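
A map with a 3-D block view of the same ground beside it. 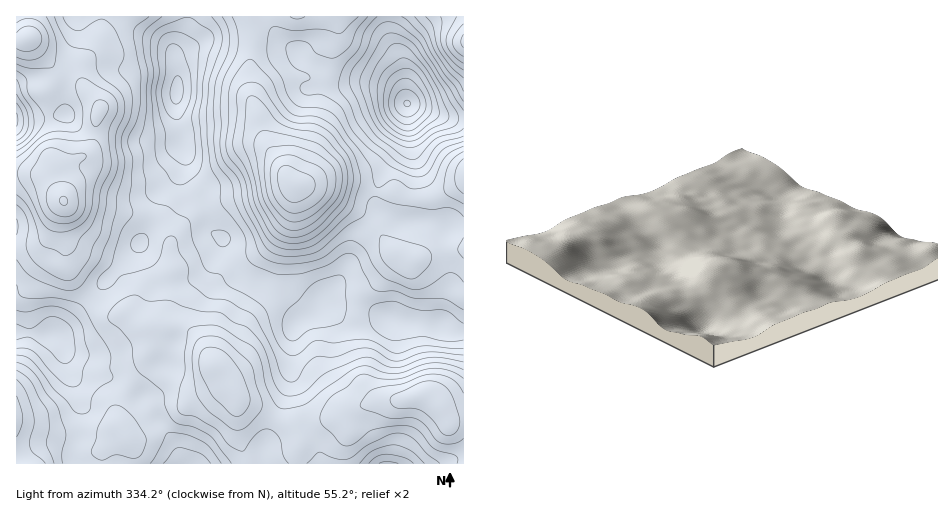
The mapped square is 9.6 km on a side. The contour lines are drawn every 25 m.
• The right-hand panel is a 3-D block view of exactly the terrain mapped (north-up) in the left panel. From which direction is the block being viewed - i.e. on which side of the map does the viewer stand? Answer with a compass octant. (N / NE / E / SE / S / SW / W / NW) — NE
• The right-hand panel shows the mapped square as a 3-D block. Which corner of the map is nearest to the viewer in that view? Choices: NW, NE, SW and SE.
NE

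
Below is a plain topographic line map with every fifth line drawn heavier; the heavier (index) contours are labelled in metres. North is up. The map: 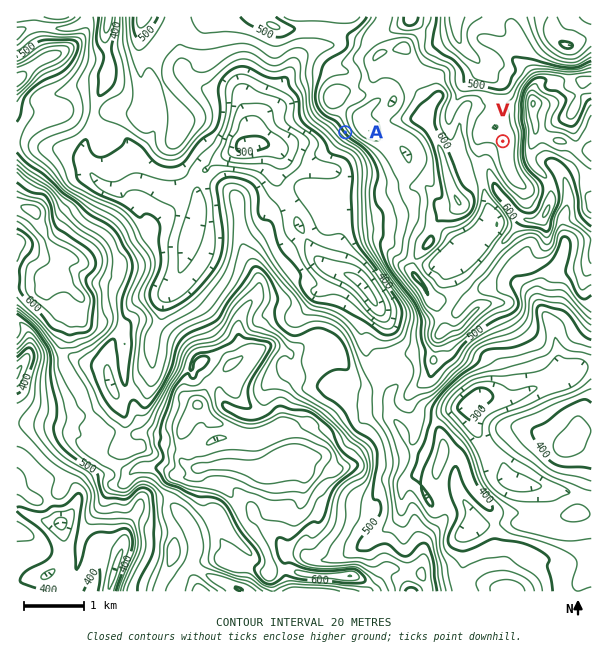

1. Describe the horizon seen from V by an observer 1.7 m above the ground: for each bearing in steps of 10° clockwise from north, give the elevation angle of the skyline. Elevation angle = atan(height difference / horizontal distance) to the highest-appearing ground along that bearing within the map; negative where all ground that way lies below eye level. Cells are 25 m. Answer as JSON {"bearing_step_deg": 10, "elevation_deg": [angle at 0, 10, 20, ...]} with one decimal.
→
{"bearing_step_deg": 10, "elevation_deg": [0.7, 1.5, 3.1, 8.4, 11.3, 12.4, 13.1, 13.8, 14.4, 14.5, 14.1, 13.2, 11.8, 9.5, 5.7, 4.7, 3.8, 4.2, 5.1, 5.7, 5.5, 5.7, 5.5, 5.3, 5.3, 5.3, 5.2, 5.1, 4.3, 3.9, 3.5, 3.1, 2.2, 1.0, 0.8, 0.6]}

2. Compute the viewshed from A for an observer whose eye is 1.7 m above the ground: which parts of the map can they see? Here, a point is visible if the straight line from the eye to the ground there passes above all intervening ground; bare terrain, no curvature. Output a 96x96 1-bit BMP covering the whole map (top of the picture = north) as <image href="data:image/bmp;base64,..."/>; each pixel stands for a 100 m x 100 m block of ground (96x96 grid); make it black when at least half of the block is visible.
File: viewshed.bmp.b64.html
<image width="96" height="96" href="data:image/bmp;base64,Qk2+BAAAAAAAAD4AAAAoAAAAYAAAAGAAAAABAAEAAAAAAIAEAAATCwAAEwsAAAIAAAAAAAAA////AAAAAAAAAAAAAAAADgCAAAAAAAAAAAAADAAAAAAAAAAAAAAADAAAAAAAAAAAAAAADHAAAAAAAAAAAAAAD/kAAAAAAAAAAAAAB/wAAAAAAAAAAAAAB/wAAAAAAAAAAAAAB/wAAAAAAAAAAAAAA/wAAAAAAAAAAAAAA/wAAAAAAAAAAAAAAPwAAAAAAAAAAAAAAPgAAAAAAAAAAAAAAHAAAAAAAAAAAAAAAHAAAAAAAAAAAAAAAGAAAAAAAAAAAAAAAEAAAAAAAAAAAAAAAAAAAAAAAAAAAAAAAAAAAAAAAAAAAAAAAAAAAAAAAAAAAAAAAAAAAAAAAAAAAAAAAAAAAAAAAAAAH4AH4AAAAAAAAAAAH+An5wAAAAAAAAAAD////wAAAAAAAQAAAB///gAAAAAAAQAAAAf//gAAAAAAB4AAAAH//AAAAAAAB4AAA+Gf/AAAAAAAD8AAAf//OAAAAAAAD4AAAH/8EAAAAAAAD4AAAP/4AAAAAAAAHgADAH/gAAAAAAAAHBAPAD/AAIAAAAAAODAfAD8AEMAAAAAAODAfABwAeGAAAAAAcDgAAAMAcAAAAAAAYDgAAAGA+AAAAAAA4DgAAAHA/gAAAAAAADgAGAAB/wAAAAAAADgGPAIh/4AAAAAAADwP/88//wAAAAAAADwP7/+//gAAAAAAADwfh////AAAAAAAD/5/h///+AAAAAAAH///j///8AAAAAAAH///jnv/8AAAAAAAH/8ADjH/4AAAAAAAH/4ADhP/wAAAAAAAH/wAH///wAAAAAAAP/wAD///gAAAAAAAf/wAB///AAAAAAAAf/4AAP/+AAAAAAAA//4AAP/8ABAAAAAAz/8AAf/gAGAAAAAAH/8AAf/AAeAAAAAA//8AA/+AA8AAAAAB//4AB/+AB+AAAAAD//4AB/+AD/AAAAAH//4AB/+H//gAAAAH//4AB/+f//gAAAAP//8AB/////gAAAAP//+AB/5///wAAAAf//+AB/5/+fwAAAAf///AB/x/8d4AAAA////AB/z/8I4AAAD////gD/3/+YgAAAD////wD////4AAAAD////4H////8AAAAD/+fz+P////4AAAAD/8/D/P////gAAAAD/wAD//////AAAAAD+AAA/////8AAAAAD4AAA////+AAAAAADwAAA////8AAAAAADgAAA////8AAAAAADwAAAf///+AAAAAAD4AAAf////AAAAAAD+AAAf///+AAAAAAD/gAAf//98AAAAAAD/wAAf//AcAAAAAAD/wAA//+AMAAAAAAD/wAA//8AAAAAAAAD/wAB//4AAAAAAAAD/wAB//4AAAAAAAAD/wAT//wAAAAAAAAB/wAT//gAAAAAAAAB/4A3//AAAAAAAAAA/4A3n/AAAAAAAAAAP8A///AAAAAAAAAAD8A//+AAAAAAAAAAB8A//+AAAAAAAAAAAcA//8AAAAAAAAAAAIA/n8AAAAAAAAAAAAA/D4AAAAAAAAAAAAAfDwAAAAAAAAAA/AAfDgAAAAAAAAAA="/>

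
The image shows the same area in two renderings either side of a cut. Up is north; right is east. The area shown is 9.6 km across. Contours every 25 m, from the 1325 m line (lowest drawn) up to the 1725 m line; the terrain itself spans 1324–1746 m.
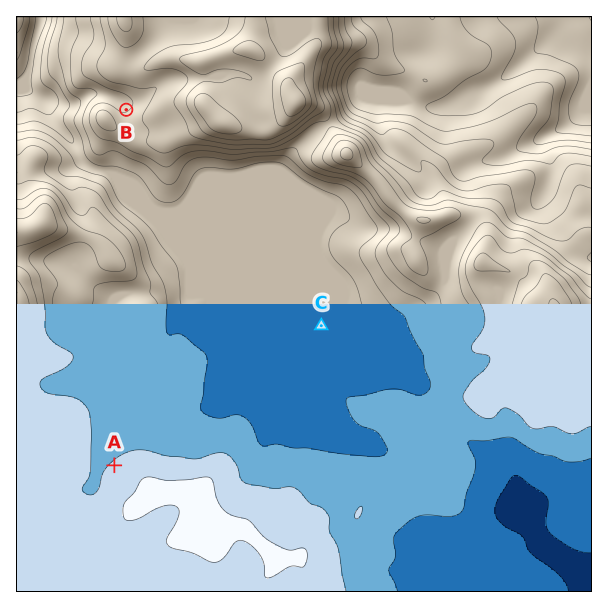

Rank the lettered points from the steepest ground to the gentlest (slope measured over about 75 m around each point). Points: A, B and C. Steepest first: A B C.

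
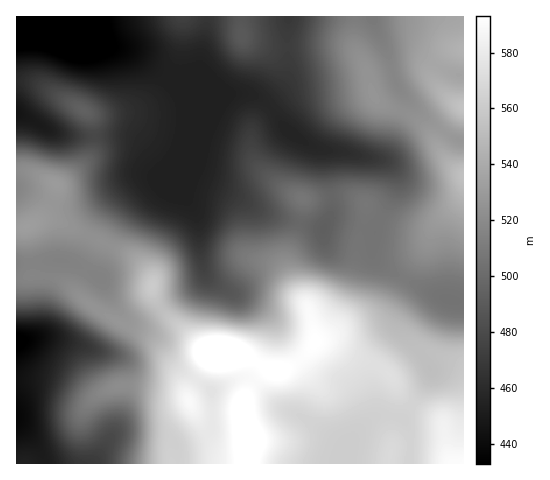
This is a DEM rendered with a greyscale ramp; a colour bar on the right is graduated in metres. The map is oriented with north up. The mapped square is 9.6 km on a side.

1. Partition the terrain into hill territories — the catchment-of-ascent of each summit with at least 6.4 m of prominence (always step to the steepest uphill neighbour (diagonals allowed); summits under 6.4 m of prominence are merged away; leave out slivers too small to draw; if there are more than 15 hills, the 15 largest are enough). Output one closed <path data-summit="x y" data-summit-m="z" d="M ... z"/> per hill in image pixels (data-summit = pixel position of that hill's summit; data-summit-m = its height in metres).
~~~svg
<path data-summit="217 351" data-summit-m="618" d="M333 150l-9 1 2 3 6 55-9 19-44-10-20-7-28-17-38-15-11-11-7 10 0 4 22 34 7 61-10 11-55 35-9-1-7-7-25-39 1-11 6-16 24-42 25-22 16-4-26-4-12 5-14 10-16 18-21 43-6 9-25-2-34 4 0 77 36-3 66 18 9 0 16-9 10-1 11 7 14 14 33 23 30-12 12 2 27 27 27 13 41 28 9-15 15-15 11-3 20 3 28-43-1-7-14-21 0-10 13-21 15-18-47-23-20-13-4-5-1-6 3-22 20-40 0-14-3-8-10-7z"/><path data-summit="463 108" data-summit-m="555" d="M372 16l-82 0-3 19 1 35-2 8-16 18-9 3 11 10 18 24 14 9 21 8 17 1 29 7 11-1 6-7 14-38 4-11-2-7 30 30 17 12 12 5 1-65-26-10-21-14-28-1-13-22z"/><path data-summit="189 402" data-summit-m="589" d="M52 338l-18 0-18 4 0 79 18 19 8 14 3 10 45 0 8-6 9-16 9-7 50 3 13 7 18-5 14-9 1-40-34-24-20-19-12-2-15 8-13 2z"/><path data-summit="83 110" data-summit-m="494" d="M53 23l-37 4 0 86 43 21 14 2 60 1 16 14 15 17 8 6 4 0 7-7 8-15 14-56-43-22-30-22-40-10-21-8-4-6-7-4z"/><path data-summit="27 227" data-summit-m="532" d="M20 114l-4 1 1 148 15 0 18-3 25 2 6-9 19-39 18-22 21-14 12-1 20 3 6-6-5 0-8-6-15-17-16-14-60-1-14-2z"/><path data-summit="463 176" data-summit-m="554" d="M405 95l-1 10-16 45-6 7-6 2 10 3 6 5 3 8 0 14-20 40-3 22 1 6 4 5 14 10 42 22 14 6 16 2 1-161-13-5-17-12z"/><path data-summit="302 199" data-summit-m="507" d="M242 93l-38 2 1 6-3 15-11 36-8 15 1 5 9 7 38 15 28 17 20 7 44 10 9-19-7-57-21-10-14-9-26-32-7-5z"/><path data-summit="152 286" data-summit-m="560" d="M174 178l-5 4-15 3-25 22-15 23-15 35-1 11 4 4 7 15 14 20 10 8 14-4 18-14 29-17 10-11-7-61-7-13-12-14z"/><path data-summit="463 463" data-summit-m="591" d="M446 298l-8 6-22 33 0 10 15 23 0 5-5 11-23 32-20-3-14 6-18 20-6 17 1 6 118-1 0-161z"/><path data-summit="249 439" data-summit-m="603" d="M249 378l-13 1-24 12-1 40-14 9-21 6 3 18 166-1 2-17-46-30-21-9z"/><path data-summit="242 35" data-summit-m="489" d="M288 16l-81 0-7 41-2 34 9 4 35-2 20 6 8-3 13-13 5-13-1-35z"/><path data-summit="463 49" data-summit-m="545" d="M463 16l-89 0-1 4 16 31 28 1 28 18 18 6z"/>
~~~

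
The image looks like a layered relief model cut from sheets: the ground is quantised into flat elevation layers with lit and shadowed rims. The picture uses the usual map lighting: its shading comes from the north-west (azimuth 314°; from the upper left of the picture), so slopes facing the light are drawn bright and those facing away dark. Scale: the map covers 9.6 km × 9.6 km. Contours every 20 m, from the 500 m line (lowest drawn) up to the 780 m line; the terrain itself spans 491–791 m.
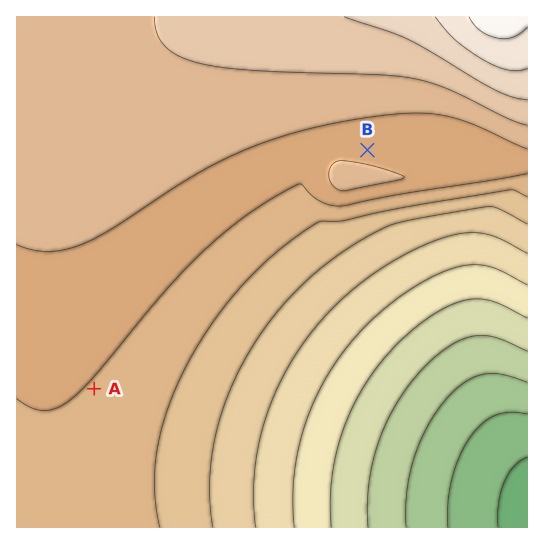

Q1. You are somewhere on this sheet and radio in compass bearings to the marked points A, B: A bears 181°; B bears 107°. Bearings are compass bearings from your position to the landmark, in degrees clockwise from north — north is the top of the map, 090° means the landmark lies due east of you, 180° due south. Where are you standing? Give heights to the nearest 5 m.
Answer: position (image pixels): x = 100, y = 68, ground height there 715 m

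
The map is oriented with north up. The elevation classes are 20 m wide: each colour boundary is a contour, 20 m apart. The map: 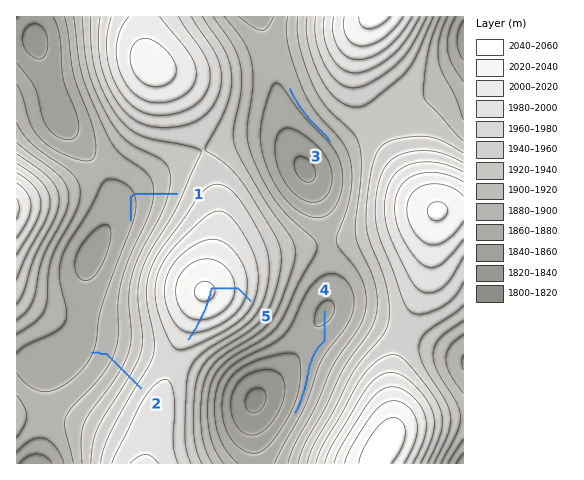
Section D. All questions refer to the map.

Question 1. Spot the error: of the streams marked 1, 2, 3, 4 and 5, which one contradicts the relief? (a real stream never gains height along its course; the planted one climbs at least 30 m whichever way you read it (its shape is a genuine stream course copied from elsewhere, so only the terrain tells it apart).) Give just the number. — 5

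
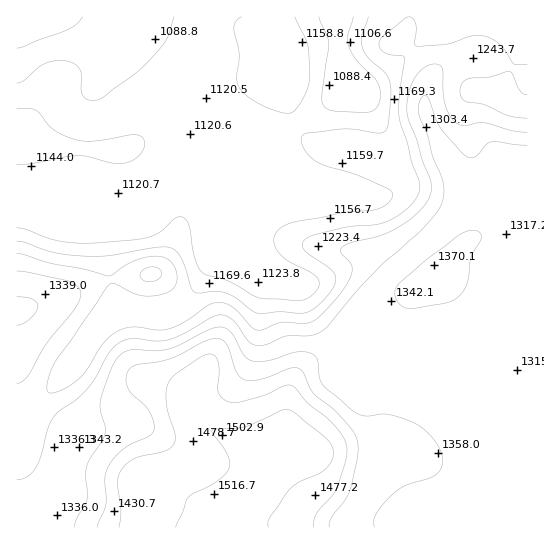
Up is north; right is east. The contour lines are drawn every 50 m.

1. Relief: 1050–1540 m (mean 1260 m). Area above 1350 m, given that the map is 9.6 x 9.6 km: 19.5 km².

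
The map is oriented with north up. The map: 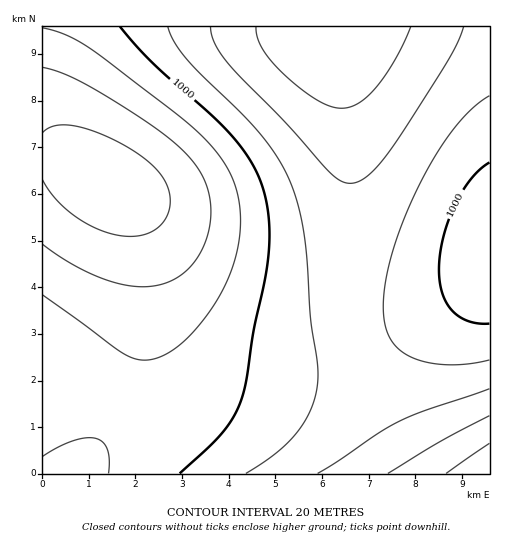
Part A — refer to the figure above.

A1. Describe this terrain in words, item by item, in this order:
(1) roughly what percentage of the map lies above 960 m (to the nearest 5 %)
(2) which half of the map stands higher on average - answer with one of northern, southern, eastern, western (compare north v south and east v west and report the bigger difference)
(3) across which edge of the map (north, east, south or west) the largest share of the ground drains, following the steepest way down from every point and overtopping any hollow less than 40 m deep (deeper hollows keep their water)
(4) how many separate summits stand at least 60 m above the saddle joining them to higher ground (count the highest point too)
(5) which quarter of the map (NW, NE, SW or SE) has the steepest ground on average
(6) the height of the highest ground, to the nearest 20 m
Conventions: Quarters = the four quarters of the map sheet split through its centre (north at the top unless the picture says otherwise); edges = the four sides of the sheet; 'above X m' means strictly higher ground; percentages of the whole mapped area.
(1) Ground above 960 m makes up about 85 % of the sheet.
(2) The western half stands higher on average than the eastern half.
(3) The largest share of the runoff leaves by the northern edge.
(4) There is 1 summit with 60 m or more of prominence.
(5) Slopes are steepest in the north-west quarter.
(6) The highest point reaches roughly 1080 m.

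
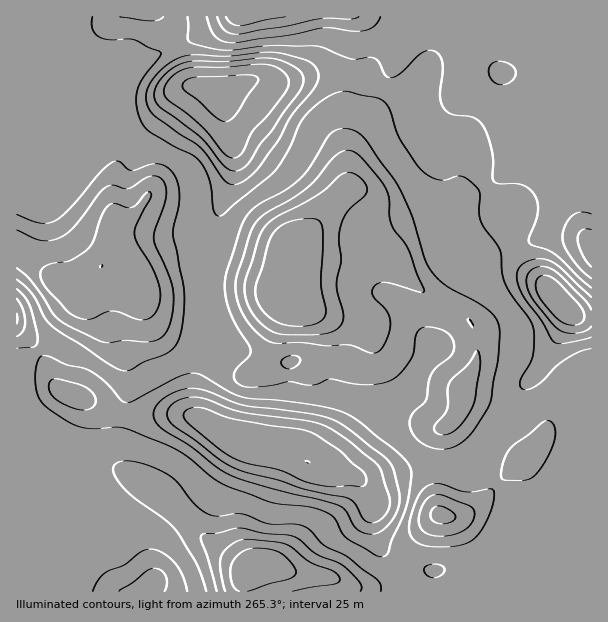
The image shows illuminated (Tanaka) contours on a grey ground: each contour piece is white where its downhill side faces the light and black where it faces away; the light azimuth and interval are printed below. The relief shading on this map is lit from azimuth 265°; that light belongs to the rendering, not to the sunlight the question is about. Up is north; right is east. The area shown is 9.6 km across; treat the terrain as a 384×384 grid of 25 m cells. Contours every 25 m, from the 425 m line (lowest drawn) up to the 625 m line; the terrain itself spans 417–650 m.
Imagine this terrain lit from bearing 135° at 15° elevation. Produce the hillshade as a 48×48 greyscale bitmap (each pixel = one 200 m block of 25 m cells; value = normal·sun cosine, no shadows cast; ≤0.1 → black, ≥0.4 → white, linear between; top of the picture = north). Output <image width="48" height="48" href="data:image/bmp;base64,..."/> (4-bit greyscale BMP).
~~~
<image width="48" height="48" href="data:image/bmp;base64,Qk32BAAAAAAAAHYAAAAoAAAAMAAAADAAAAABAAQAAAAAAIAEAAATCwAAEwsAABAAAAAAAAAAAAAAABEREQAiIiIAMzMzAERERABVVVUAZmZmAHd3dwCIiIgAmZmZAKqqqgC7u7sAzMzMAN3d3QDu7u4A////AIiIiby7qHZlRHvMy7qpiJmId3iIiIiIiIiIiZq7uXZlQ1m7qpiJiHiIh3iIiIiIiIiIiJmruod2QzV4mHZnd3eJqZiIiIiIiIiIiIiZqYd2UyNFZ3ZmdmaKu7qZiIiIiIiIiIiJmYd2VDMzRoiHZURovN25iIiIiIiIiIiIiIh2VEVURXiZhCEli83bmIiIiIiIiIiImYiHZVZmVWZ5lzABR5q7mIiIiIiIiIiIiJiIdmZmVERGiFIAJWaKqZmIiIiIiIiIiIiIdmVVRDM1Z2UyJGVnmZmYiIiIiId3d3iIdlREVVVWdmVVVndmiaqYiIiIiHdmZ3eHdlRVZ3d3iHZ3eJh2aJqpiIiIiHdmZ3d3d2ZniIiIiYiImqqHVnqpiIiIh3d3d2ZneIiJmZmZiIiIm8yoZViqmIiIdmZ3iHd4maq7u7qZmIh2eb3JdlaJmIiHZlZ4mqqZq8zN3cupmId2VpzLl2Z4mKmHdmZ5vN3Lu83dzMuqmYh2VXrLmHZ4iKqpiHeJvO7curzMuqqZmZiHZWm7qXZnd6u6qZiaq8zKmIqqmZmZmqmXZVi7uoZmd5q6qpmaqqqphmeZiImZmqqYdUaruqhlZnmZmZmqu7qZh2aKqYmYmaqphlWLqqlkVVeImZqqvMuph3eLzLu6maqpiGaKqqqEIyV5mqqqq8yoh3eazd3LmZqpmHeKqaqVIiR4mqqZq8yoh2eJq8zLmJqqmYiJmZmWQ0RniJqZmsypdlZ4mau6mImZmId4iZmXZmZoiImZmryodURniaqqmImZiHd3iaqYh4Z4mImImruoZDNWiauqmZmZh3d4m8yoiIZnh4mYmqqYdCJGeau6qZmpmId4rO24d4dWZWiYmaqYdCI1eKu5mYmqmYiIm924dodlVUeYmqmYdTIleJupiIiamYiIiauXZnZVVUaZq6mYdjEjZ5q5iIiamIiIh3d2VWZURUWJvLqZhkIRNnm7mImZmIiJhlZlRGdlQ0V4rMuphkIQE1erqZmZmIiZl2ZmVXh3UzRWe8uplkMyETWKuqqZiIiJqXZ3d4iIZDRUSLuZl0NEMSRomqqYiIiJqpiId4iIdkRlNYmZl0I0UyNGiZmYiIiIiZiIiIiIh2V3VHiJlzIkVUNGeIiIh3d3eIiIh3d3h3Z4dnd4l0IjRlRFeJiIh3dneIiId3d3d3eIh3d4h1MiNWVVeJiIiIdneIiIh4iHd3iJh3d3h2QxJGZmeJmIiZh3iIiJiJmYd3iZmHd4h2VCAlZneImYiJmIiIiImYiZh3iauod4h2ZTEDVnd4mYd4mIeIiIiIiJh3eb3riIiHZlMSRXd4mYZniId3iIiIiJh2eK3/2qqph3ZEVnd4mpZniId3iIiIiImHd5v//+7u26mHd4mImqhniZh3iIiIiImHd4it/+///9y5mJmYiql3iZmIiIiIiIiIdnd4m7zv//3LqZqpiJmIiJiIiIiIiIiYdmd2Z3iu/+7du6u6mIiIiIiIiIiIiIiZhmZmVmWM/+7u3MzLmIiIiIiIiIiA=="/>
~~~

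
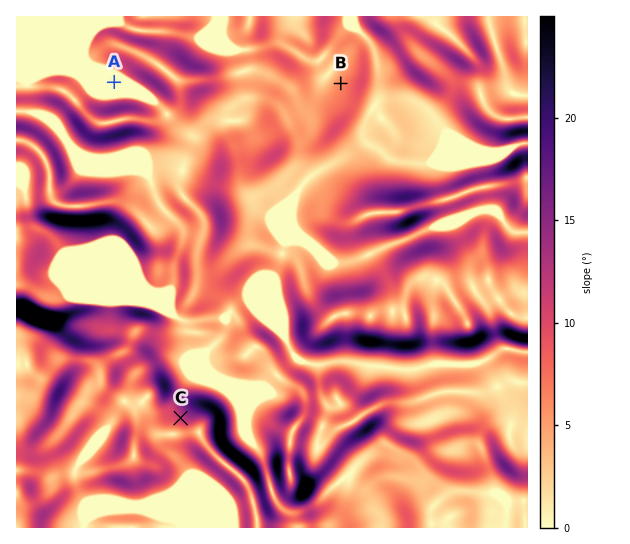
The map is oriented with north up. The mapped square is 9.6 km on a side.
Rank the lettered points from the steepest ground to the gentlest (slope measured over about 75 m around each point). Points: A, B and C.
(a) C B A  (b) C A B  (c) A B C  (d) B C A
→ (a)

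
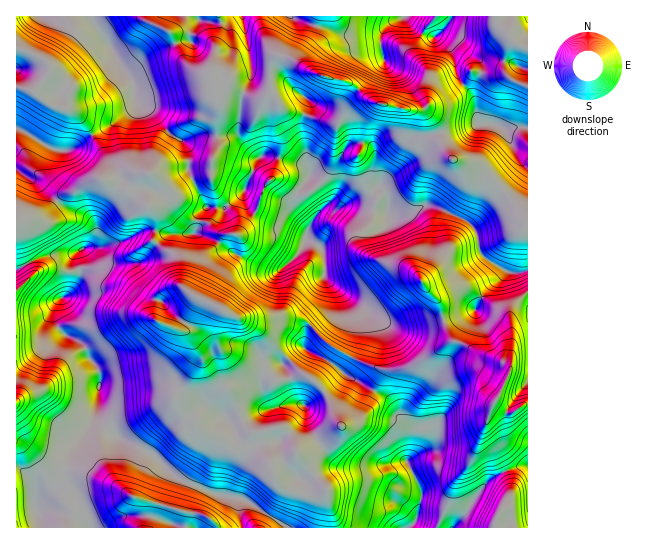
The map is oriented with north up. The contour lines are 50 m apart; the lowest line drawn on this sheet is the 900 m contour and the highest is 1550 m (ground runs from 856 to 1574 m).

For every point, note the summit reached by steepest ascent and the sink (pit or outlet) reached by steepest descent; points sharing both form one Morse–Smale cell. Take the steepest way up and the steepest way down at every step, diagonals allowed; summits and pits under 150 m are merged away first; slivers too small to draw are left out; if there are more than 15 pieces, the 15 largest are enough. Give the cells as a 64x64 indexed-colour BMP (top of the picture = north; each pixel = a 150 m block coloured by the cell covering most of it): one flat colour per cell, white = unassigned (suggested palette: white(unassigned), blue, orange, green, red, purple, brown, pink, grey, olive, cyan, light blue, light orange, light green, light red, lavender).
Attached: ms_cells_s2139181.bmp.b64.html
<image width="64" height="64" href="data:image/bmp;base64,Qk12CAAAAAAAAHYAAAAoAAAAQAAAAEAAAAABAAQAAAAAAAAIAAATCwAAEwsAABAAAAAAAAAA////ALR3HwAOf/8ALKAsACgn1gC9Z5QAS1aMAMJ34wB/f38AIr28AM++FwDox64AeLv/AIrfmACWmP8A1bDFAO7u7u7qqqqqoAAAAAqqqqqiIiIiiIiIiIh3d33d3d3d7u7u7uqqqqqgAAAAqqqqqiIiIiKIiIiIiHd3d93d3d3u7u7uqqqqqqAAqqqqqqoiIiIiKIiIiIiId3d3fd3d3e6e7u6qqqqqqqqqqqqqIiIiIiIoiIiIiIiHd3d93d3d7pme6qqqqqqqqqqqIiIiIiIhESiIiIiIiId3d3fd3d3umZmqqqqqqqqqqiIiIiIiIRERiIiIiIiId3d3d33d3emZmaqqqqqqqqoiIiIiIiIRERiIiIiIiIh3d3d3d93dmZmZqqqqqqqqoiIiIiIiIhERGIiIiIiIh3d3d3d3d92ZmZmqqqqqqqoiIiIiIiIiERGIiIiIiIiHd3d3d3d3d5mZmZqqqqqqIiIiIiIiIiERGIiIiIiIiId3d3d3d3d3mZmZmqqqqiIiIiIiIiEiIRERGIiIiIiIiHd3d3d3d3eZmZmZqqqiIiIiIiIhERIhERERGIiIiIiId3d3d3d3d5mZmZmaoiIiIiIiIRERERERERERiIiIiId3d3d3d3d3mZmZmZoiIiIiIiIRERERERERERGIiIiId3d3d3d3d3eZmZmZmSIiIiIiIREREREREREREYiIiIh3d3d3d3dzd5mZmZmZIiIiIiIREREREREREREYiIiIh3d3d3d3dzMzmZmZmZkiIiIiIhERERERERERERiIiIh3d3d3d3d3MzOZmZmZmSIiIiIiIRERERERERERiIiId3d3d3d3d3dzM5mZmZmZIiIiIiIhERERERERERiIiHd3d3d3d3d3d3MzmZmZmZkiIiIiIiIRERERERERiIiHd3d3d3d3d3d3dzOZmZmZmSIiIiIiIiERERERERiIiHd3MzMzd3d3d3dzM5mZmZmSIiIiIiIiIRERERERiIh3dzMzMzMzd3d3czMzmZmZmZIiIiIiIiIhERERERiId3czMzMzMzM3d3MzMzOZmZmSIiIiIiIiIhERERERiIh3MzMzMzMzMzMzMzMzM5mZmSIiIiIiIiIhERERERiIiHMzMzMzMzMzMzMzMzMzmZmSIiIiIiIiEREREREYiIiIgzMzMzMzMzMzMzMzMzOZmZIiIiIiIiERERERERERERERMzMzMzMzMzMzMzMzM5mZkiIiIiIiIRERERERERERERETMzMzMzMzMzMzMzMzmZmSIiIiIiIiERERERERERERERMzMzMzMzMzMzMzMzOZmZmSIiIiIiIREREREREREREREzMzMzMzMzMzMzMzM5mZmZIiIiIiIiIRERERERERERETMzMzMzMzMzMzMzMzmZmZmSIiIiIiIhERERERERERERMzMzMzMzMzMzMzMzOZmZmZIiIiIiIiEREREREREREREzMzMzMzMzMzMzM0RCKZmZIiIiIiIiIRERERERERERETMzMzMzMzMzMzNEREIiIiIiIiIiIiIRERERERERERETMzMzMzMzMzMzNEREQiIiIiIiIiIiIRERERERERERETMzMzMzMzMzMzM0RERCIiIiIiIiIiIRERERERERERETMzMzMzMzMzMzMzREREIiIiIiIiIiIhEREREREREREREzMzMzMzMzMzMzRERERSIiIiIiIiIiERERERERERERETMzMzMzMzMzMzRERERFVVIiIiIiIiIREREREREREREREzMzMzREMzM0RERERGVVVSIiIiIiIRERERREEREREREREREREURERERERERGZVVVUiIiIiIRERERRERBERERERRBEREUREREREREREZlVVVVUiIiERERABFEREQRERERFEERERREREREREREZmVVVVVVUlERERAABERERBERERFEQRERRERERERERGZmZVVVVVVVVVEVAAAABEREQREREURBERFERERERERGZmZlVVVVVVVVVVVVUAAERERBEREUREEREURERERERmZmZmVVVVVVVVVVVVVVXMxERERERERERBERREREREZmZmZmZVVVVVVVVVVVVVXMzEREREREREREERFERERERmZmZmZlVVVVVVVVVVVVVczMRERERERERERERERERERmZmZmZmVVVVVVVVVVVVXMzMxERERERERERERERERERGZmZmZmZVVVVVVVVVVVXMzMzEREREREREREREREREREZmZmu7u1VVVVVVVVVVVczMzMREREREREREREREREREZmZmu7u7VVVVVVVVVVXMzMzMxEREREREREREREREZmZmZma7u7tVVf9VVVVVXMzMzMzEREREREREREREZmZmZmZma7u7u1X///VVVVVczMzMzMREZmZEREREREZmZmZmZmZru7u7////VVVVVVzMzMzMxGZmZkREREREZmZmZmZmZru7u7D//1VVVVVVzMzMzMxmZmZmRERERmZmZmZmZmZru7uwAP//VVVVVVVczMzMZmZmZmZERGZmZmZmZmZmZmu7u7AA//9VVVVVVVXMzMZmZmZmZkRGZmZmZmZmZmZma7u7sAD/VVVVVVVVVVzMZmZmZmZmZmZmZmZmZmZmZma7u7uwAFVVVVVVVVVVVVVmZmZmZmZmZmZmZmZmZmZmZru7u7sAVVVVVVVVVVVVUABmZmZmZmZmZmZmZmZmZma7u7u7uwBVVVVVVVVVVVUAAGZmZmZmZmZmYAAAAGZmu7u7u7uwAFVVVVVVVVVVAAAAAABmZmZmYAAAAAAAAGu7u7u7uwAA"/>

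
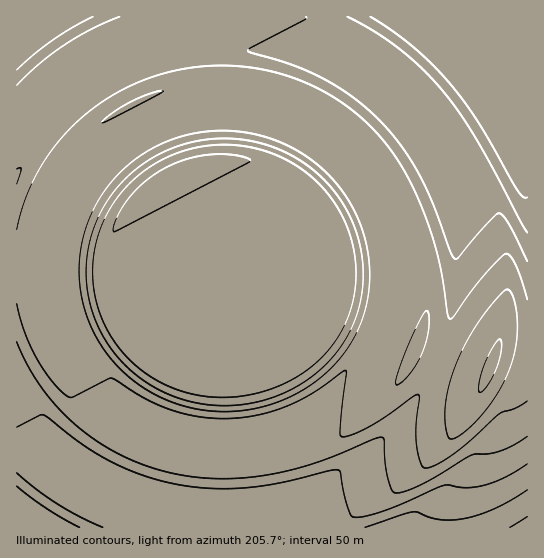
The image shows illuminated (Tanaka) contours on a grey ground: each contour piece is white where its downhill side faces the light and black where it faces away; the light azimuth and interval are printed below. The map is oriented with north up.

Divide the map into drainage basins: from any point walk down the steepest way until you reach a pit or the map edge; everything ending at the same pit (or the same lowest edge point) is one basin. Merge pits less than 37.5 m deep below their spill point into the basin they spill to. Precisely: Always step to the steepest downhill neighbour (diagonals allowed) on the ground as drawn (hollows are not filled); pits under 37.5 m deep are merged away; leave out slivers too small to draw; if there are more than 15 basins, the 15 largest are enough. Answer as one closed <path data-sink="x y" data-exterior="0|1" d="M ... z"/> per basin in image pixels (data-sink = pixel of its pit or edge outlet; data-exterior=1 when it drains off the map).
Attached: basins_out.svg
<path data-sink="169 173" data-exterior="0" d="M527 16l-511 1 1 511 237 0 2-2 5-16 7-11-4-36 9-22 17-22 32-23 23-23 16-23 10-19 9-30 3-19 0-24-4-20 1-7 23-24 38-18-6-20 19-20 37-22 5-5-1-7 11-8 13-8 9-2z"/><path data-sink="491 366" data-exterior="0" d="M527 97l-10 3-20 13-2 2 1 7-5 5-32 18-24 24 12 30 6 28 3 20 0 38-4 28-9 33-8 20-16 29-27 35-23 22-38 25-49 26-14 15-5 10 265-1z"/><path data-sink="415 350" data-exterior="0" d="M442 188l-39 19-23 24-1 7 4 20 0 24-3 19-9 30-10 19-16 23-23 23-32 23-17 22-9 22 4 36-7 11-6 18 7 0 10-15 10-10 49-26 38-25 32-33 27-40 19-45 9-49-1-50-6-26z"/>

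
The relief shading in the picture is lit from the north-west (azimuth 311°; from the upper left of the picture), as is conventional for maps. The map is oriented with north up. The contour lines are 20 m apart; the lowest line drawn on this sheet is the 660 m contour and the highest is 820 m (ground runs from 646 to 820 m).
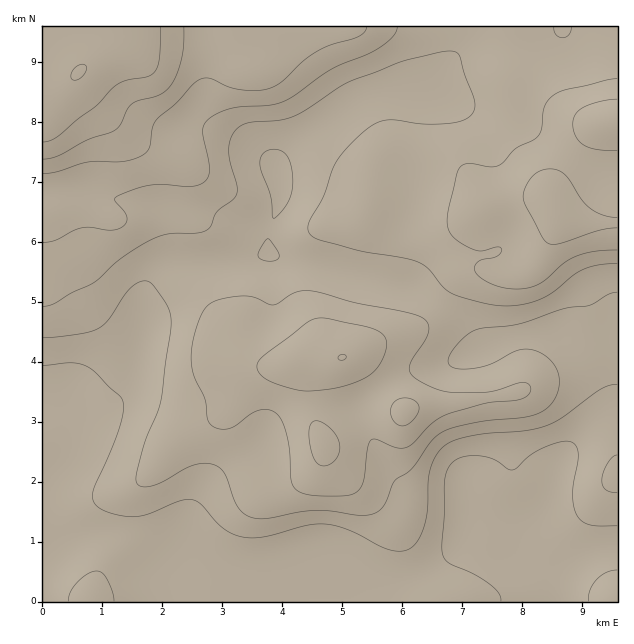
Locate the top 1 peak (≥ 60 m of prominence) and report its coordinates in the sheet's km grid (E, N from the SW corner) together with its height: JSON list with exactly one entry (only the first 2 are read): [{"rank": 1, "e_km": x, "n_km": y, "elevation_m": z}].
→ [{"rank": 1, "e_km": 0.61, "n_km": 8.84, "elevation_m": 820}]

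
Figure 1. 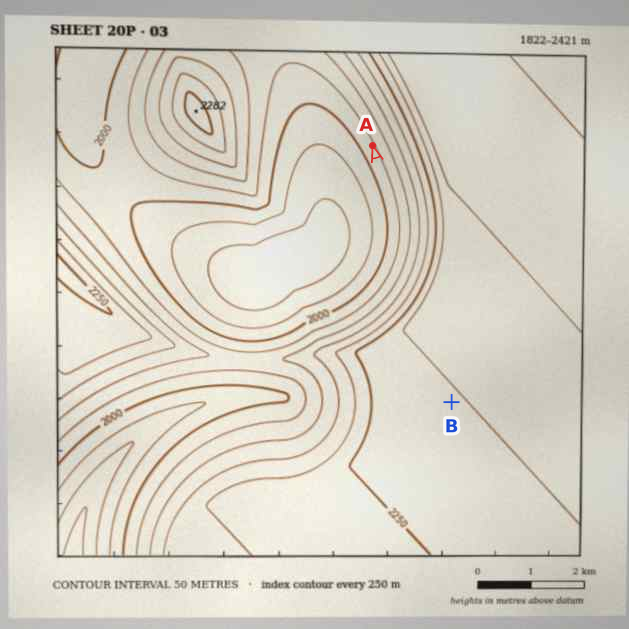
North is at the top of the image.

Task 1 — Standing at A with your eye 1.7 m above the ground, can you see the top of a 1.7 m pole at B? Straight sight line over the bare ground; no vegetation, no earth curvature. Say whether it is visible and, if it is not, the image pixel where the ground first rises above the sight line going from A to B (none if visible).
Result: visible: false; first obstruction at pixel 413 278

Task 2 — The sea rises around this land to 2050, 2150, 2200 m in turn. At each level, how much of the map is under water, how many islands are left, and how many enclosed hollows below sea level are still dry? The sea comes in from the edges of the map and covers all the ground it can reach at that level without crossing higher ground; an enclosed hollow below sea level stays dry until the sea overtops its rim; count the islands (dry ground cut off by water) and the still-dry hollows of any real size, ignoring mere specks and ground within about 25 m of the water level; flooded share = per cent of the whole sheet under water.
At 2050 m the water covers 32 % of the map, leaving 0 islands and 0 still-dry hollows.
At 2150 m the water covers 47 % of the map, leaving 1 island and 0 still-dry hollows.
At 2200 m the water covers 54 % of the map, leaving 1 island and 0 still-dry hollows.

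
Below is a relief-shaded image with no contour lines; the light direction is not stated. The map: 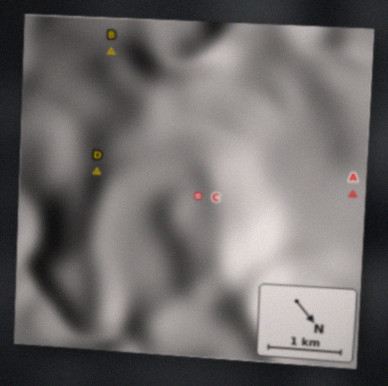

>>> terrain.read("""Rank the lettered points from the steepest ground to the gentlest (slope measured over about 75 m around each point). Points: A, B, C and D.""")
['D', 'B', 'C', 'A']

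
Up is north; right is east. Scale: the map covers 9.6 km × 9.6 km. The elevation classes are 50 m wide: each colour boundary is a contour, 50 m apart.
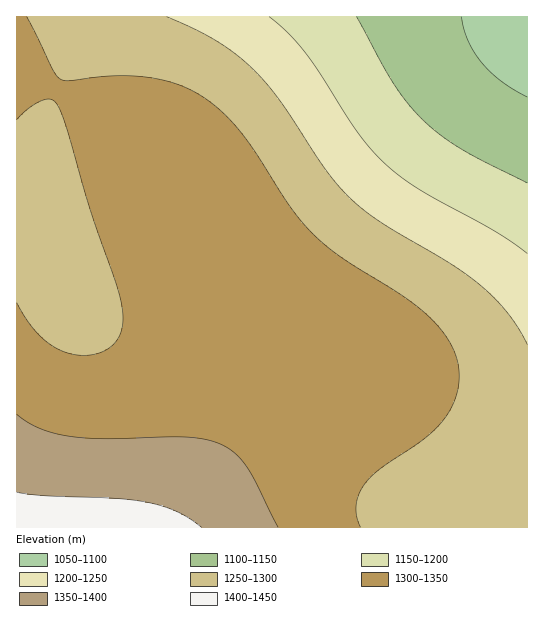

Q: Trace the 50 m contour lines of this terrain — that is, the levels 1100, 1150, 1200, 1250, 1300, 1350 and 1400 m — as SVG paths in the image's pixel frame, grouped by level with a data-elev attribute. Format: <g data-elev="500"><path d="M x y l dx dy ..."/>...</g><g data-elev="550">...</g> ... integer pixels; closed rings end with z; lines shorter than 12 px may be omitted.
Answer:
<g data-elev="1100"><path d="M527 97l-26-16-20-19-13-21-7-24"/></g><g data-elev="1150"><path d="M527 183l-66-34-22-15-17-15-15-16-14-20-36-66"/></g><g data-elev="1200"><path d="M527 254l-33-23-76-42-32-24-15-15-13-17-54-82-16-18-19-16"/></g><g data-elev="1250"><path d="M527 345l-8-16-12-16-13-15-14-13-30-22-72-43-31-25-23-28-48-72-28-30-16-14-18-12-47-22"/></g><g data-elev="1300"><path d="M361 527l-4-10-1-12 3-11 6-11 15-14 51-36 13-14 9-14 5-18 1-17-4-16-8-16-13-16-19-17-73-47-29-24-23-28-47-71-16-18-16-14-13-9-15-7-32-9-33-2-48 5-9-2-8-10-26-52"/><path d="M17 120l14-14 14-6 8 0 6 8 8 22 24 83 28 80 4 21-1 16-7 12-12 9-16 4-17-1-15-7-14-10-13-15-11-19"/></g><g data-elev="1350"><path d="M278 527l-32-61-12-13-13-9-16-5-19-2-80 2-36-3-16-3-15-5-12-6-10-8"/></g><g data-elev="1400"><path d="M202 527l-25-15-31-10-28-3-72-3-29-4"/></g>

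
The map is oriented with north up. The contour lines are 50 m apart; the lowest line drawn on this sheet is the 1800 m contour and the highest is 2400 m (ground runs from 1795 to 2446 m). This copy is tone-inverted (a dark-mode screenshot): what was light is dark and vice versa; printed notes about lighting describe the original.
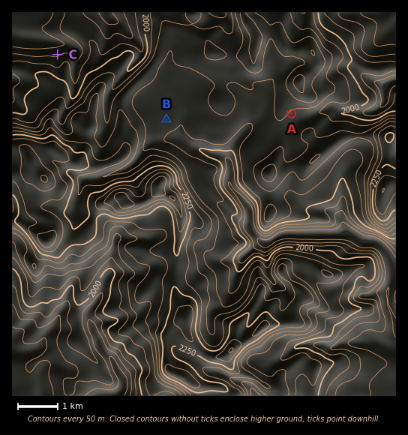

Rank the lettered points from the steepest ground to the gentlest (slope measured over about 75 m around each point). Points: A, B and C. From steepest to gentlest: C A B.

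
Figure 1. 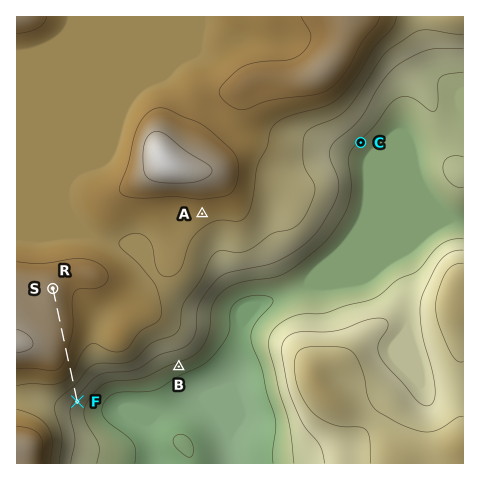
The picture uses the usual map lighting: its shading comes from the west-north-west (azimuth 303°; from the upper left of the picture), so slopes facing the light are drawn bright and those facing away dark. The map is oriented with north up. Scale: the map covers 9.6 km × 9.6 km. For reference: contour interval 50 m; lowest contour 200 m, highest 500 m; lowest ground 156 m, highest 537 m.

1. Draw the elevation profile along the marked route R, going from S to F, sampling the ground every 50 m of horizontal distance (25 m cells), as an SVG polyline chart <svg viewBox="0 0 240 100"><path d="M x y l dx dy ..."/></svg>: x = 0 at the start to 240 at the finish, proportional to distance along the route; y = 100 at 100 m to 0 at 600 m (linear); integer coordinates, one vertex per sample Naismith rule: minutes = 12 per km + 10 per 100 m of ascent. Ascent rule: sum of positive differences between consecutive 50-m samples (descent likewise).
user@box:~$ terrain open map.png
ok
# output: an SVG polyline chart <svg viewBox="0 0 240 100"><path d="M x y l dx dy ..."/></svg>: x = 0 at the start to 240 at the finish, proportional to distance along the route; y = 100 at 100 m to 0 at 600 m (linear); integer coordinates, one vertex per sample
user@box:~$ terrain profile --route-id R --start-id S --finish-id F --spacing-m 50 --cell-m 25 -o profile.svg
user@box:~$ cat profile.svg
<svg viewBox="0 0 240 100"><path d="M0 24l5 0 5 0 5 0 4 0 5 0 5 0 5 0 5 0 5 0 4 0 5 0 5 0 5 0 5 1 5 0 4 0 5 0 5 0 5 0 5 1 5 0 4 0 5 1 5 0 5 1 5 0 5 1 4 1 5 0 5 1 5 1 5 1 5 1 4 1 5 1 5 2 5 1 5 2 5 2 4 1 5 2 5 2 5 2 5 3 5 2 4 2 5 2 5 1 5 2 3 1"/></svg>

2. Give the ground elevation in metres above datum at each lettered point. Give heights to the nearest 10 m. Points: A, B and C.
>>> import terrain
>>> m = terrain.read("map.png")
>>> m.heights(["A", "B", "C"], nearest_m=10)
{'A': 420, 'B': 230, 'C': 240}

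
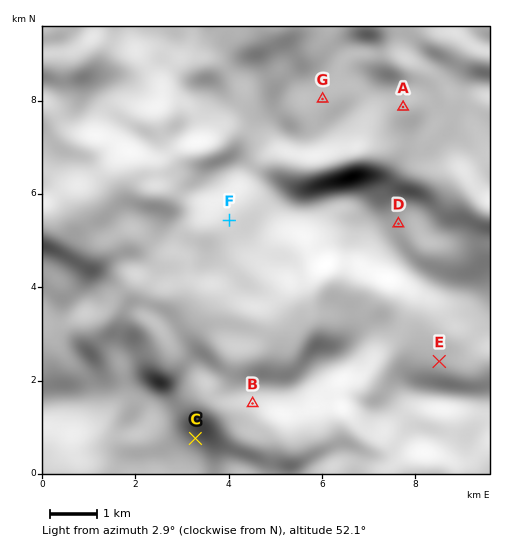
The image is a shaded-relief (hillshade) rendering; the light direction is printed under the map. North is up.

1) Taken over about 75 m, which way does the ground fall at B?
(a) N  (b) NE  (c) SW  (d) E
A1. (b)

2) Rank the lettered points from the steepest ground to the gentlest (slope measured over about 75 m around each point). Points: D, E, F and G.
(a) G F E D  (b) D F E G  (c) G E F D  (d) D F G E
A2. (b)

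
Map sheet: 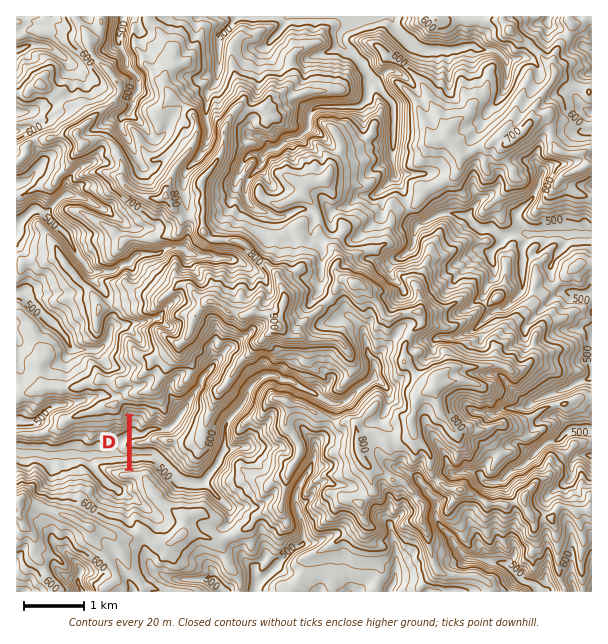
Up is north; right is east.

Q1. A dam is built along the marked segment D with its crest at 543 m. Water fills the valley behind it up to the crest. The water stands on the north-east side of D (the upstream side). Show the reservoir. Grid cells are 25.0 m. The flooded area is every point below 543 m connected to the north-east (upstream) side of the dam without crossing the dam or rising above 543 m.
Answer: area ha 154.5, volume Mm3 49.55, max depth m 63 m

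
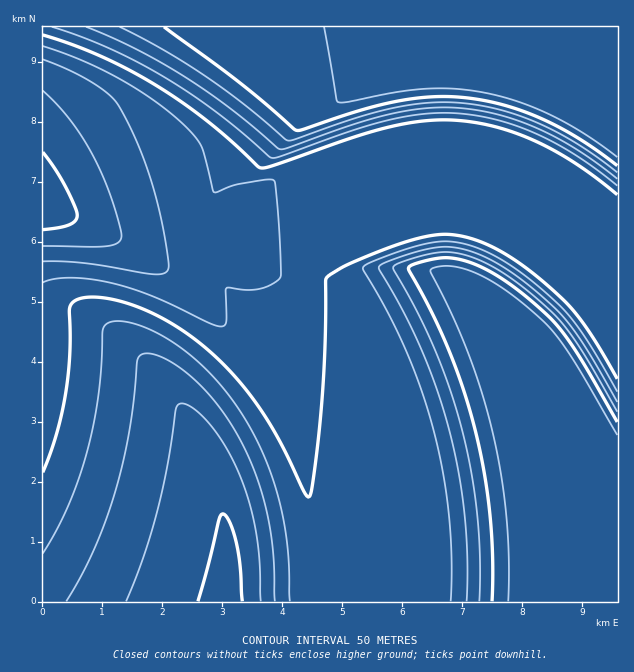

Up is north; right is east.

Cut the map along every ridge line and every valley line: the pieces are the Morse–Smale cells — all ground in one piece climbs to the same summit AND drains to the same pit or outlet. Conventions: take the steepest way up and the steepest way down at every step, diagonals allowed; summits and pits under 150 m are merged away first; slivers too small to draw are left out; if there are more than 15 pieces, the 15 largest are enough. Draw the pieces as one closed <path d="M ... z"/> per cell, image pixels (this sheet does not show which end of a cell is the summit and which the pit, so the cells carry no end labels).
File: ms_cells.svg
<path d="M358 176l-60 0-27 8-44 16-9 10-6 10-3 22-57 9-14-1 44 32 31 30 30 36 27 42 24 52 14 45 8 59 0 54 3 2 298 0-1-254-19-30-18-23-32-29-29-21-24-13-36-12-6-12-9-8-10-6-38-12z"/><path d="M617 26l-574 0-1 179 49 19 48 26 13 1 57-9 3-22 6-10 9-10 62-22 69-2 43 8 38 13 13 11 6 12 36 12 45 28 40 35 18 23 20 32z"/><path d="M44 206l-2 1 0 394 275 1-2-71-11-56-20-58-14-27-20-32-37-46-31-30-27-20-43-28-32-14z"/>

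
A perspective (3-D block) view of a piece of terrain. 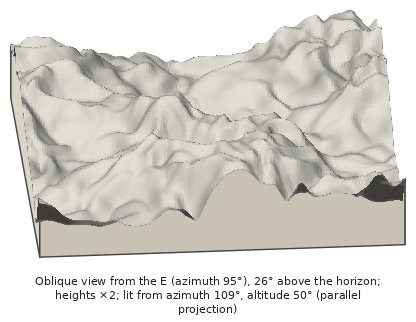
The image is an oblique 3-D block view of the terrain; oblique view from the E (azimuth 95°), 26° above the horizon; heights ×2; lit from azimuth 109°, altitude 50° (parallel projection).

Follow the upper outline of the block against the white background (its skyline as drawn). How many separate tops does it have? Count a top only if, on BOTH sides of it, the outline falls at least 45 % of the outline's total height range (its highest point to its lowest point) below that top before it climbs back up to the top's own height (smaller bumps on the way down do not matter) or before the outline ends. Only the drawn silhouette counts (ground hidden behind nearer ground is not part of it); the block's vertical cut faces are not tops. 0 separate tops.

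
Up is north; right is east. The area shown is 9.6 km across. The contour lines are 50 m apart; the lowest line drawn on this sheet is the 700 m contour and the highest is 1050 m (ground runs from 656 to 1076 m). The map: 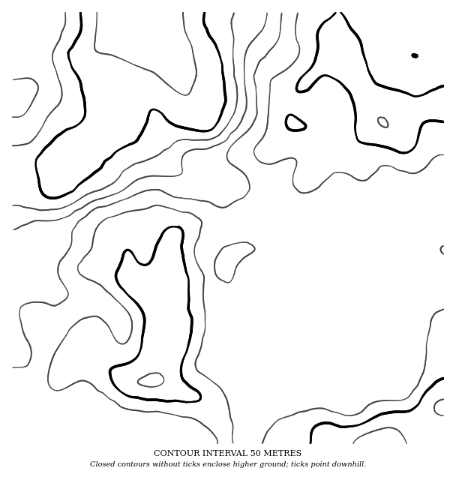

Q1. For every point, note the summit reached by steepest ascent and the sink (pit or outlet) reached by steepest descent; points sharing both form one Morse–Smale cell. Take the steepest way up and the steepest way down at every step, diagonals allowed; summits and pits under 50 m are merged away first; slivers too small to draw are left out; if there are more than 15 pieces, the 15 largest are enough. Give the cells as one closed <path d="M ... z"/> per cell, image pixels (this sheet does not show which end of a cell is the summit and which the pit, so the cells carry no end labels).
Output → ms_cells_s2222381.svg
<path d="M123 92l-14 14-10 24-8 7-8 3-17 18-4 9-12 29 1 49-19 27-20 3 0 150 5 1 20-15 14 0 11 5 1 28 185 0 4-37 46-109-1-1-23 22-5 2-15-1 2-39 9-7 20-2 26-12-17 0-12-38-3-3-13-2-13-6-11-20-9-7-17-6-27-1-16-9-23-30-24-13z"/><path d="M443 12l-285 0-13 30-7 22-15 27 3 34 24 13 16 23 15 13 15 4 20 0 17 6 9 7 10 18 14 8 22 2 27-5 13 3 69 0 8 3 9 0 6-3 23-4z"/><path d="M443 213l-23 4-6 3-9 0-8-3-69 0-13-3-35 6 3 4 10 35 18 1-26 12-20 2-9 7-2 39 15 1 5-2 25-23-47 111-3 37 195-1z"/><path d="M157 12l-145 1 1 151 41 1 7-3 18-18 12-7 8-7 10-24 15-16 14-26z"/><path d="M65 157l-14 9-10-2-29 0 1 110 19-2 19-27-1-49z"/><path d="M51 411l-14 0-20 15-4 0-1 17 50 1 0-28z"/>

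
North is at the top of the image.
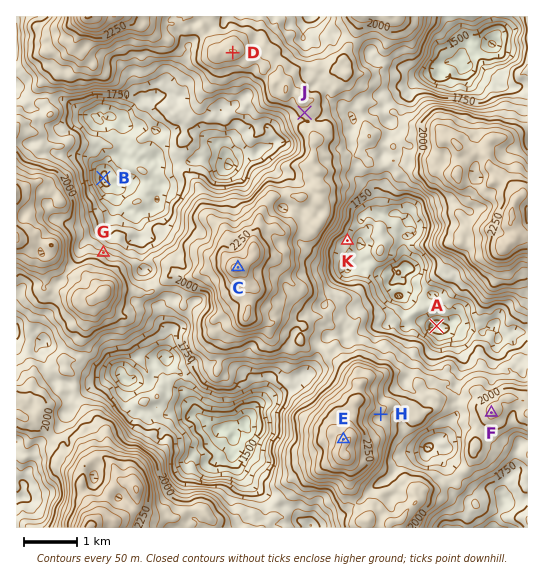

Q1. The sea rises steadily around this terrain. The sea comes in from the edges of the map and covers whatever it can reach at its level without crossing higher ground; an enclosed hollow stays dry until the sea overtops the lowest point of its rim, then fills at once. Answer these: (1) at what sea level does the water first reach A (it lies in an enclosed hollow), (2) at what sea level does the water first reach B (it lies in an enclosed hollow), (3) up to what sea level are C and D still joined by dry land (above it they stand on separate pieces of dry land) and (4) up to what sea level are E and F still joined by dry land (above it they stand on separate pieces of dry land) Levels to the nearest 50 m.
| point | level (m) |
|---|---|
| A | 1700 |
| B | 1850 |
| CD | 2000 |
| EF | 1900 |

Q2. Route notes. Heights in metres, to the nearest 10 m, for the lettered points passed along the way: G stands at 1920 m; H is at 2100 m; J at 2020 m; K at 1670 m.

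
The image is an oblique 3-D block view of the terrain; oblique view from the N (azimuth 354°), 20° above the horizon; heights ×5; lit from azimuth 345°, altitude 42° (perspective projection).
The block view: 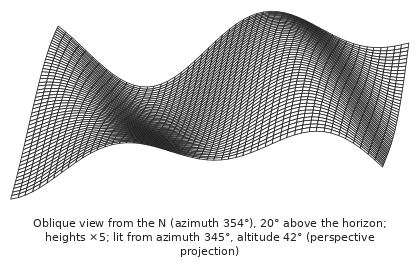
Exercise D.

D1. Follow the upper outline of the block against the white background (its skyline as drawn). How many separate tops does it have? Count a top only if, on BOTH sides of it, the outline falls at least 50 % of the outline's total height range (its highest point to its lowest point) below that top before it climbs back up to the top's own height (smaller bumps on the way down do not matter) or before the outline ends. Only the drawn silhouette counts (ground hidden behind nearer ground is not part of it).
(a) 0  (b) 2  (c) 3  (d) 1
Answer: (a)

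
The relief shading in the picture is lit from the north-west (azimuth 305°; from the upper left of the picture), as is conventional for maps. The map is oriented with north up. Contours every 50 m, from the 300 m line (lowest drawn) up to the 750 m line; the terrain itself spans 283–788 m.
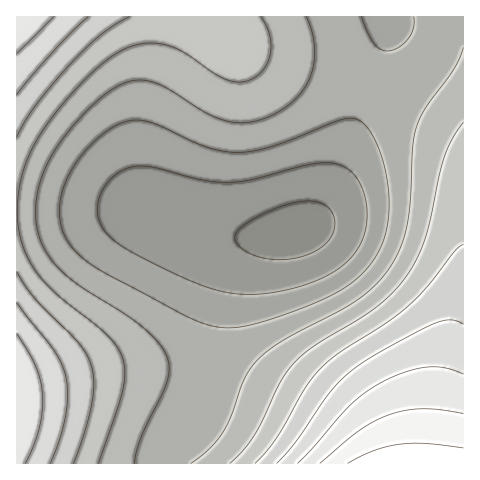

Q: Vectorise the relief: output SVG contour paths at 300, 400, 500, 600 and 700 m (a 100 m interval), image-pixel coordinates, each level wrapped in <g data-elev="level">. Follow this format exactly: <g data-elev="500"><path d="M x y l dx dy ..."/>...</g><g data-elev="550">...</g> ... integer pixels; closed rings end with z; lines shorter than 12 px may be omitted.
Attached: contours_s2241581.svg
<g data-elev="300"><path d="M272 259l-17-4-14-7-5-5-1-5 3-8 9-7 14-8 32-12 12-2 10 0 8 3 7 5 4 8 1 11-4 9-7 8-11 7-12 5-15 2z"/></g><g data-elev="400"><path d="M217 327l-14-4-15-6-79-42-21-13-15-13-6-10-5-9-2-10-1-12 5-23 13-24 12-15 15-13 14-9 13-4 9 0 11 2 55 25 16 4 15 1 16-1 20-5 69-27 11-1 8 3 9 10 9 17 6 21 4 23 0 19-3 19-5 16-9 16-10 12-13 11-15 9-20 9-33 13-29 9-18 3z"/><path d="M414 17l-1 11-5 11-10 9-10 3-8-2-6-6-13-26"/></g><g data-elev="500"><path d="M98 463l24-70 3-17-1-14-5-12-9-11-12-12-48-39-13-15-10-16-7-21-3-23 2-25 7-24 7-17 9-16 29-37 32-31 14-10 13-6 17-4 19 2 17 7 31 21 13 7 15 2 13-4 6-5 5-7 5-16-2-17-8-16"/><path d="M463 122l-10 16-8 16-5 19-14 64-8 20-10 17-15 18-16 15-17 12-45 27-20 16-15 21-27 54-10 14-13 12"/></g><g data-elev="600"><path d="M50 463l9-23 6-23 3-21-2-18-4-14-7-13-38-49"/><path d="M463 324l-12-4-17 4-51 26-28 18-23 22-36 51-19 22"/><path d="M17 95l39-47 32-31"/></g><g data-elev="700"><path d="M463 414l-23-4-17-1-17 1-16 4-15 7-15 9-40 33"/></g>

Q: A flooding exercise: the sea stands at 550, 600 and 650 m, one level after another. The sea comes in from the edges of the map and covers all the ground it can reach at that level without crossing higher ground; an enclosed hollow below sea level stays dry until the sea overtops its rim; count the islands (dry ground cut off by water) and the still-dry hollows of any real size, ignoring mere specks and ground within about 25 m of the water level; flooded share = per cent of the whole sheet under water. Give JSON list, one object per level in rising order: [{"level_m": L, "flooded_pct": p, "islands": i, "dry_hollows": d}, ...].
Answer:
[{"level_m": 550, "flooded_pct": 80, "islands": 0, "dry_hollows": 0}, {"level_m": 600, "flooded_pct": 87, "islands": 0, "dry_hollows": 0}, {"level_m": 650, "flooded_pct": 93, "islands": 0, "dry_hollows": 0}]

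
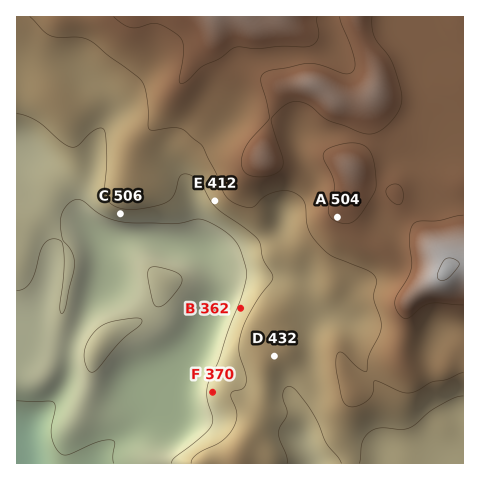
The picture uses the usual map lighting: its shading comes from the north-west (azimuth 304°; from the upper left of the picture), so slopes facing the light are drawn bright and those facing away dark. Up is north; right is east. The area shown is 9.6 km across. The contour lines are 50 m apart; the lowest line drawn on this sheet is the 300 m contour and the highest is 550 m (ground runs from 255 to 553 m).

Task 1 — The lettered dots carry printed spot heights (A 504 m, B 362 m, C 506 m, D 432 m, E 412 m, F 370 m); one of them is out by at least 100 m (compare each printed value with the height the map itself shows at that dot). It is C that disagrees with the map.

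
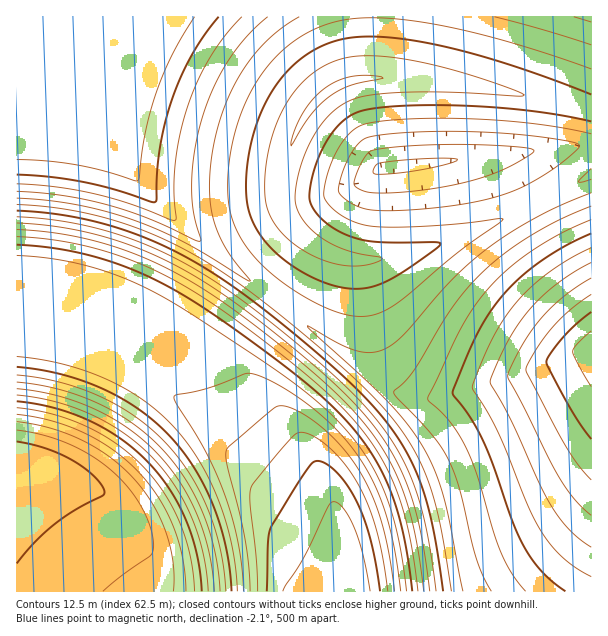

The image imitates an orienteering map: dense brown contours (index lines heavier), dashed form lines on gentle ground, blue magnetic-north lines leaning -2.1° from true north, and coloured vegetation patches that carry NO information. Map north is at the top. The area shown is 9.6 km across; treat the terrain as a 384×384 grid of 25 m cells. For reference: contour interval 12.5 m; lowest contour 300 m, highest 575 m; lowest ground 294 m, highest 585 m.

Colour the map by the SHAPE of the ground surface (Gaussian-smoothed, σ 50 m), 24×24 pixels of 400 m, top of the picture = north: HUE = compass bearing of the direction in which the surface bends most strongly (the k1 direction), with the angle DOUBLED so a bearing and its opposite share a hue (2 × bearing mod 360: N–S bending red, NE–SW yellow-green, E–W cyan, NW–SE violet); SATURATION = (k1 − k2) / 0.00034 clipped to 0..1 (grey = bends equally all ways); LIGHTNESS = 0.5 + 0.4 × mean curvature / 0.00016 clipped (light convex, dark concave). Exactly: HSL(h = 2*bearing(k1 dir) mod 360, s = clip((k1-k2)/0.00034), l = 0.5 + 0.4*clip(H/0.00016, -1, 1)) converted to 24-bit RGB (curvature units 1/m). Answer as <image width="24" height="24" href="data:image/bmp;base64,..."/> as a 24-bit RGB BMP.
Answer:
<image width="24" height="24" href="data:image/bmp;base64,Qk32BgAAAAAAADYAAAAoAAAAGAAAABgAAAABABgAAAAAAMAGAAATCwAAEwsAAAAAAAAAAAAAfoGAfoGAfYKAfYKAfYGAdnKBRCdmTj5nc3tnobhwwtiHmpx8hX18np580d2Wt8CMfHuOTESAMyxxc4R8dYV6dYN9dYF/dn6AfoF/foF/fYF/fYF/fYF/clF8USliXEpodolpmsJ1tNaJi4h9hn19pa6ByduZsLqOgXaOUUCAQDN1d4Z7doV8dIN+dIGAdH1/foF/foF/fYF/fYF/gHN/aSxmXzVkZlxtdKFqlM18nseGhH2Bhn6ArcOLwNebp7CPf22PVjqBUj98eoh9d4Z/dYOAc4CBc3x/foF/foF+fYF+gHZ3cTZXYixUZ0tlZ4Nscblvj9aFhaV/g32EioSBtNaZtc+boaSPfl6SWzSCZ1OFfYmAeYaCdYODc32Bcnl/foF+f4F8f2ZibTA6YixAZURXY3VuaKl5es6Fhc6JfIKGf36Ei6WFsdugqcKZmoeUfk6TYi+CfXCKgYiEfIWFd3+Cc3qAcnZ+eWpDb0wxZDMnZDEyZ0hOY3RtZqOEc8iThNmcep2Gen2CfYOGlM6RpdOdna+VlXGYfz+QcjiGi4mFhIeGfoGEeHuCc3aAcXN+ZVYuZk41aE5Ca1tXZn55Z6eVcselgtmterKTeH+CeYCDf6yKmdqelsKVm46KklaWfzKJiViOjIqHh4SFgH6EeniCdXOAc3F+bWpYcXBgaHp+aJWZbbayeM2+hNrAe7aeeIKCeIGCeJSHj9iiks6cjaiQkm2PijuBbSFMkIxojYiCiIGDhXyEfneCeXN/dnF9a3mhbYmscZ+6eLjJgtLWhtbPe6eceoF/eIF/d42FhtGmjtOlibWUj3yKcBpBSwQQkXpRe5FMaYc+YYA+b4FZgXR/fXJ/eXF9fpDQgqLUiLXZicDVgLK4fIuJfIB9eoB9eI+HhM+vjNWvhbqbfJN9OwIVXAoakJR7kZN+kY5+jYZ9iX94b4FUT3E5TnE/enJohJDCgZW2f5GffoeHf4F+foB9fIF9e5+XitS/jNO5hbqhloZrMwAOdiAtipN5jJN5j5F6j4t6jIN5iXt3hXV3gnR5fHpoR288gIF/gIF/gIF+gIF+f4F+fpKShcHAktjQjc2/hrSkj0JRMwANhkdIiI93i5N2i5J2jY92jIl2ioF1h3p1hHR0gXN3f3N5fXR6gIF/f4KEf4eOgZenibTFlMzXk87SjcG+h6afbRQqMwANiXJsi4x5jJB2jZN1ipB0i410iod0iIB0hnpzg3VzgXN1f3R3fXR5jZfNkaTTlbHYlrjWlLrOkLbBjKqtgJaJMwAOQQEUinx9i4N8j4x7hKy9lZ7dn4rPn3mbiIR0hn90hHp0gnZ0gHR1f3V3fXR6kprJkZ7Fj6G+jqCyi5qjkZWCjmViMwAPeB8/jn+Mj3+IhLGXqPTteLPQa3Sgj3mzvZHg1KLt0ZXln3abgnh1gHd2fnZ4fXZ6hoiZg4aWkYp8j4BwjXNehUk+MwAQi0triH+QjH+TmIObo/WqXoVuZHx6ZWp5enV3fnl2gHh1mnWZ1JHk46Dwtny6f3d7fnl8ioJPiXpKh29Cg2M6fFAvNAMXiWZ+goCKgoCMgoCPsa+Jz99vW3pDMWwuSnJzfHV7fnh3f3h3gHd3gHZ4hXaBzoXV6qTytX+7d24pdmQndFsldVUoaTcrYkp+gYCHgICHgIGIgIGIm5OD5siQgXpvgHxkGk8cN0USVmIbZnEtdntJf3xkf3Rzf3p8hHmE0YfWgHtUgXldgXprgX15b3OBSFuCgIGGgYGGgYKHgYOIgYSJ8cGmgnNvgmdndjtsfWx7fH5ldHtKZXIvVmUdTl0WTVsVTVsWTVsXgIB/gIB/gH9/gH9/fn2BPFt+gIKGgYOGgYOHgYSIgYaJ3p2Yu3B5gV5xdFR/e3eAf3uAgHyAgHyAf3yAfnuAfXuBenuEeZSugIB/gH9/gH9/gH9/gX9/PGR8fYKGgYSGgYWHgYeJgYqKgpCN867Qv2S8dmeFfHiCfnuEfHuLfIOjhprMmrTnpMHvpMTukbXagH9/gH9/gH9/gH9/gH9/XniBUnuFgIWHgYeIgYmJgYuJgY6Hg5SFzJrbuafupaXtpK3toa/qlaffhJO+f4KUgX+EgX+DgYCDgH9/gH9/gH9/gH9/gH9/gH+AN3l7fYeHgIiHgYmHgYuGgY2Eg4+BipGBi4uAhoKAhICAg4CBg3+Cg3+Dgn+Dgn+DgX+DgYCDgH9/gH9/gH9/gH9/gH+AgH+AZ4F+QoJ0gIiFgImFgYqEgYyBhI2BiY6BiYiBhoKAhICAg4CCg4CCg3+Dgn+Dgn+DgYCDgYCD"/>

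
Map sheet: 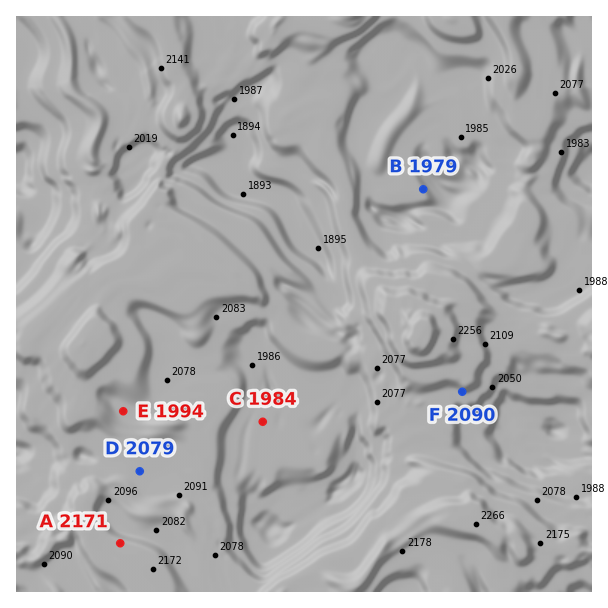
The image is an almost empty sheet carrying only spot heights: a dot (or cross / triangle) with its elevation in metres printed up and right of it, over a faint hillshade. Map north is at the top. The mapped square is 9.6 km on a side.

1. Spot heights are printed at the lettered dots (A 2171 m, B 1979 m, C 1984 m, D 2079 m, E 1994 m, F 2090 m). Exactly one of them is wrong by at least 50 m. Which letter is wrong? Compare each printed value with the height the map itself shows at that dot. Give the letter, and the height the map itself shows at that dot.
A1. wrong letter E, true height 2082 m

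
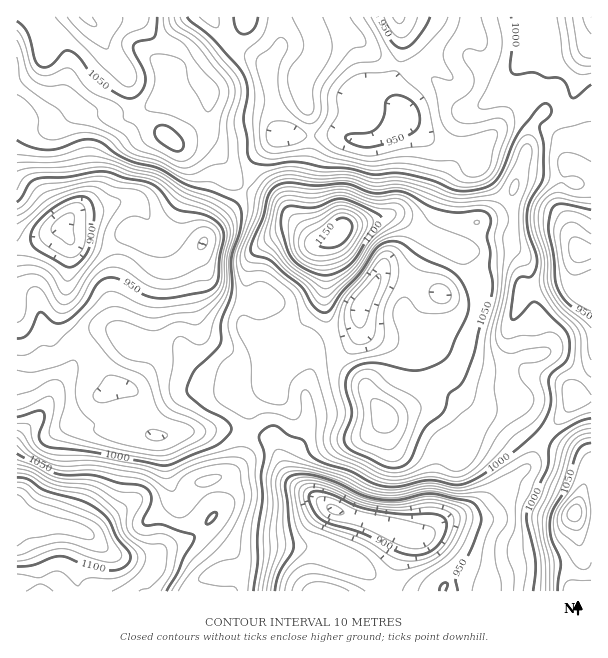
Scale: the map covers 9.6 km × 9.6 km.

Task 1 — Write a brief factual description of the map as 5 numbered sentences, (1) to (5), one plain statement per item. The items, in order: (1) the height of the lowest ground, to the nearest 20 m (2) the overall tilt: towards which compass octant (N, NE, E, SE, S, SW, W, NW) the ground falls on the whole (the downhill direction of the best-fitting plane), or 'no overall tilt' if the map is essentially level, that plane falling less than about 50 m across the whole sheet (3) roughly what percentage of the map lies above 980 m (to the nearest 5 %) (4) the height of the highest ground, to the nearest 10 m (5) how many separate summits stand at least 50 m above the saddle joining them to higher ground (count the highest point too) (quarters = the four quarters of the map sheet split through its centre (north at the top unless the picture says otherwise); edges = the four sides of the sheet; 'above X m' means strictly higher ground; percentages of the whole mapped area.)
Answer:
(1) About 880 m is the lowest elevation on the sheet.
(2) No overall tilt - high and low ground are spread across the sheet.
(3) About 65 % of the map lies above 980 m.
(4) The highest point reaches roughly 1160 m.
(5) There are 4 summits with 50 m or more of prominence.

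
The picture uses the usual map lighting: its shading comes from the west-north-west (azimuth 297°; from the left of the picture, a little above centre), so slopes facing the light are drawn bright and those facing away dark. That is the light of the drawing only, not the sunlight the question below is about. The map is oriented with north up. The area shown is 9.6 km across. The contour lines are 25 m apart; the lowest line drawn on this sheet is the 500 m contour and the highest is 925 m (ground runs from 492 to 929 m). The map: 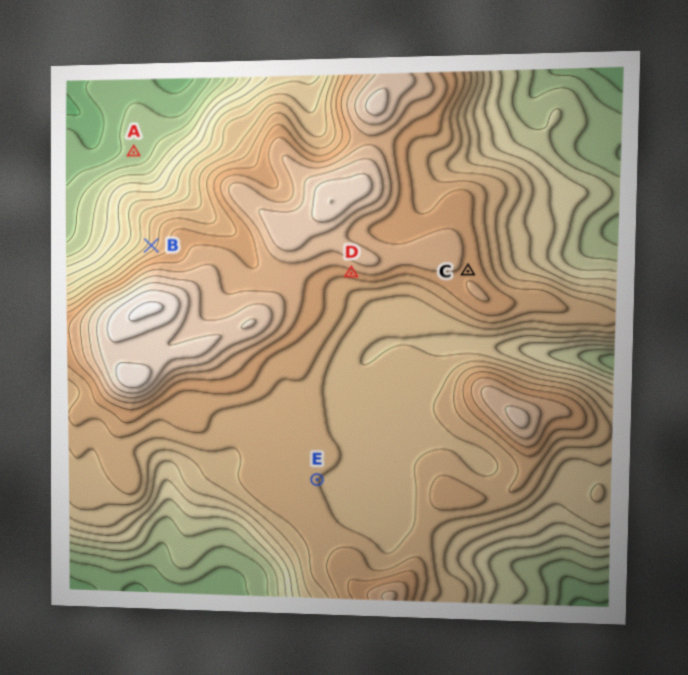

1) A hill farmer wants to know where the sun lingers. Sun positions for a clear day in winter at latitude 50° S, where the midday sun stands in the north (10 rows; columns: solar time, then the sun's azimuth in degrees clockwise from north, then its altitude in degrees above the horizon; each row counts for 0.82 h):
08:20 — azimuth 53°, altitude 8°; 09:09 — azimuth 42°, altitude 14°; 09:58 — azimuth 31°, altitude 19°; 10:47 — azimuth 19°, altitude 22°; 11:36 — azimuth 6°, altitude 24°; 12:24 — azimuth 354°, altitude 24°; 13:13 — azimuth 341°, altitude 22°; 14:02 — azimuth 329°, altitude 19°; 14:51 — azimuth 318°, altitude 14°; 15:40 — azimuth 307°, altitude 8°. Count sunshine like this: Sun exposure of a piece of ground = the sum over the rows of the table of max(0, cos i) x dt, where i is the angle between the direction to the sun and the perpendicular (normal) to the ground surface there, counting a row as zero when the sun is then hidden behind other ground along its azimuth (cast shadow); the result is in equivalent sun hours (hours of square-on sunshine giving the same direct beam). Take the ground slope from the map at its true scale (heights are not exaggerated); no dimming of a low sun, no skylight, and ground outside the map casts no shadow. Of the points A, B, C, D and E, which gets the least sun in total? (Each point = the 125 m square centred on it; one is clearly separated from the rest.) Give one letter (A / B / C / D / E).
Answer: D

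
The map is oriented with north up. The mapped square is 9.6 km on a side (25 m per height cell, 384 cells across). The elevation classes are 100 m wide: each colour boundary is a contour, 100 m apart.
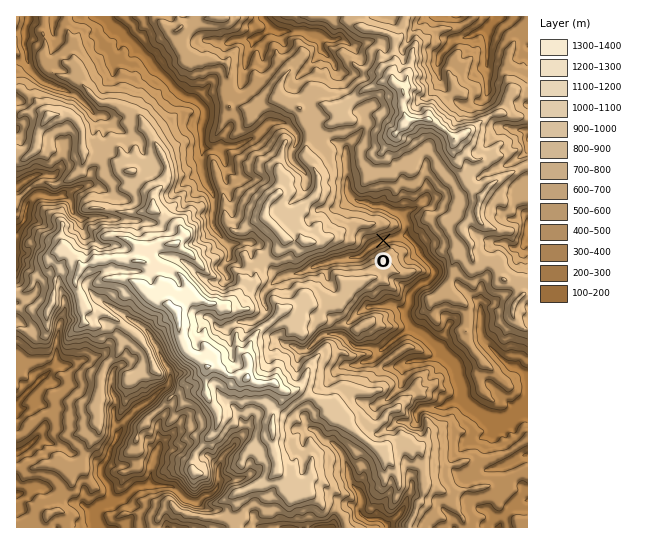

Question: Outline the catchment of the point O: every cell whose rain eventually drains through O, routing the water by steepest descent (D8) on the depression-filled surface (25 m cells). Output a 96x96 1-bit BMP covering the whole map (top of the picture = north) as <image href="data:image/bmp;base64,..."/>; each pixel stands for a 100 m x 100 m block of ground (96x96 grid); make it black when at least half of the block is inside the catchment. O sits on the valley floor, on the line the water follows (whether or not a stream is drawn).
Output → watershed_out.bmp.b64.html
<image width="96" height="96" href="data:image/bmp;base64,Qk2+BAAAAAAAAD4AAAAoAAAAYAAAAGAAAAABAAEAAAAAAIAEAAATCwAAEwsAAAIAAAAAAAAA////AAAAAAAAAAAAAAAAAAAAAAAAAAAAAAAAAAAAAAAAAAAAAAAAAAAAAAAAAAAAAAAAAAAAAAAAAAAAAAAAAAAAAAAAAAAAAAAAAAAAAAAAAAAAAAAAAAAAAAAAAAAAAAAAAAAAAAAAAAAAAAAAAAAAAAAAAAAAAAAAAAAAAAAAAAAAAAAAAAAAAAAAAAAAAAAAAAAAAAAAAAAAAAAAAAAAAAAAAAAAAAAAAAAAAAAAAAAAAAAAAAAAAAAAAAAAAAAAAAAAAAAAAAAAAAAAAAAAAAAAAAAAAAAAAAAAAAAAAAAAAAAAAAAAAAAAAAAAAAAAAAAAAAAAAAAAAAAAAAAAAAAAAAAAAAAAAAAAAAAAAAAAAAAAAAAAAAAAAAAAAAAAAAAAAAAAAAAAAAAAAAAAAAAAAAAAAAAAAAAAAAAAAAAAAAAAAAAAAAAAAAAAAAAAAAAAAAAAAAAAAOAAAAAAAAAAAAAAAfAAAAAAAAAAAAAAD/AAAAAAAAAAAAAAP/AAAAAAAAAAAAAA//AAAAAAAAAAAAAB//AAAAAAAAAAAAAB//AAAAAAAAAAAAAB//gAAAAAAAAAAAAB//gAAAAAAAAAAAAD//wAAAAAAAAAAAAD//8AAAAAAAAAAAAD//+AAAAAAAAAAAAD//+AAAAAAAAAAAAB/h/gAAAAAAAAAAAA4B//+AAAAAAAAAAAAB//+AAAAAAAAAAAAA///AAAAAAAAAAAAAf//gAAAAAAAAAAAAf//8AAAAAAAAAAAAf///AAAAAAAAAAAAf///AAAAAAAAAAAAf///gAAAAAAAAAAAP///gAAAAAAAAAAAD///wAAAAAAAAAAAA///gAAAAAAAAAAAA///gAAAAAAAAAAAAAH/gAAAAAAAAAAAAAB/gAAAAAAAAAAAAAAfgAAAAAAAAAAAAAAAAAAAAAAAAAAAAAAAAAAAAAAAAAAAAAAAAAAAAAAAAAAAAAAAAAAAAAAAAAAAAAAAAAAAAAAAAAAAAAAAAAAAAAAAAAAAAAAAAAAAAAAAAAAAAAAAAAAAAAAAAAAAAAAAAAAAAAAAAAAAAAAAAAAAAAAAAAAAAAAAAAAAAAAAAAAAAAAAAAAAAAAAAAAAAAAAAAAAAAAAAAAAAAAAAAAAAAAAAAAAAAAAAAAAAAAAAAAAAAAAAAAAAAAAAAAAAAAAAAAAAAAAAAAAAAAAAAAAAAAAAAAAAAAAAAAAAAAAAAAAAAAAAAAAAAAAAAAAAAAAAAAAAAAAAAAAAAAAAAAAAAAAAAAAAAAAAAAAAAAAAAAAAAAAAAAAAAAAAAAAAAAAAAAAAAAAAAAAAAAAAAAAAAAAAAAAAAAAAAAAAAAAAAAAAAAAAAAAAAAAAAAAAAAAAAAAAAAAAAAAAAAAAAAAAAAAAAAAAAAAAAAAAAAAAAAAAAAAAAAAAAAAAAAAAAAAAAAAAAAAAAAAAAAAAAAAAAAAAAAAAAAAAAAAAAAAAAAAAAAAAAAAAAAAAAAAAAAAAAAAAAAAAAAAAAAAAAAAAAAAAAAAAAAAAAAAA="/>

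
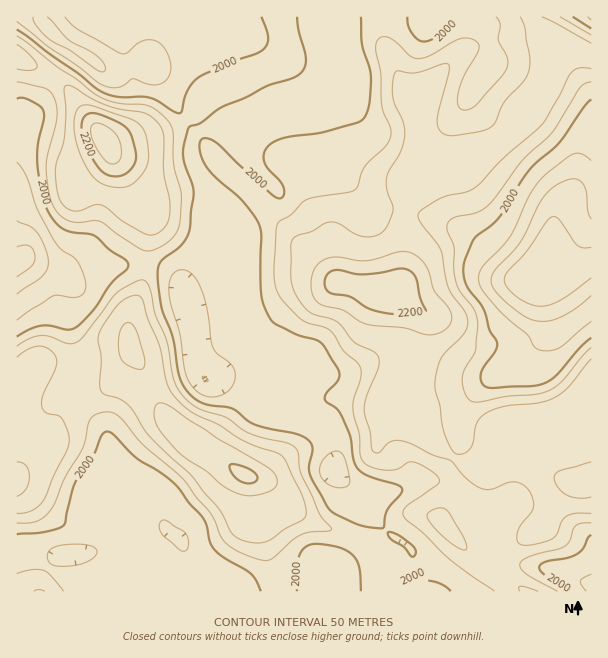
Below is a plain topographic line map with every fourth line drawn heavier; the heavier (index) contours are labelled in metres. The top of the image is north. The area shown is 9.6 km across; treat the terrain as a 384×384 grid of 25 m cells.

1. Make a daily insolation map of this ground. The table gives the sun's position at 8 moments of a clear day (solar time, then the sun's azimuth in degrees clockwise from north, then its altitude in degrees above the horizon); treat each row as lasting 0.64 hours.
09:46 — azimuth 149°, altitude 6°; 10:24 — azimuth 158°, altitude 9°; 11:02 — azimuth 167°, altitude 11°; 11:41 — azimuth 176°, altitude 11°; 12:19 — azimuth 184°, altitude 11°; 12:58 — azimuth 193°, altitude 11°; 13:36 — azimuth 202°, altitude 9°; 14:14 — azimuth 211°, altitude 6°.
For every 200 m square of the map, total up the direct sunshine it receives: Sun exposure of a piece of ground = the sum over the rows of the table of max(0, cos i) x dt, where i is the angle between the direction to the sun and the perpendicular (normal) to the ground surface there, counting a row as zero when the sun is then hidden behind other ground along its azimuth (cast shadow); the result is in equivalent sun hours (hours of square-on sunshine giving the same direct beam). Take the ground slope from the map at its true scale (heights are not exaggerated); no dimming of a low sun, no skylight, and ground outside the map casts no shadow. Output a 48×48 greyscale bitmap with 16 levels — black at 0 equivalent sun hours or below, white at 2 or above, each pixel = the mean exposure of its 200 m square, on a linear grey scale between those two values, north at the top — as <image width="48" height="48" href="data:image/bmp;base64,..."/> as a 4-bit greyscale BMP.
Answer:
<image width="48" height="48" href="data:image/bmp;base64,Qk32BAAAAAAAAHYAAAAoAAAAMAAAADAAAAABAAQAAAAAAIAEAAATCwAAEwsAABAAAAAAAAAAAAAAABEREQAiIiIAMzMzAERERABVVVUAZmZmAHd3dwCIiIgAmZmZAKqqqgC7u7sAzMzMAN3d3QDu7u4A////AIrKdmZmZmZmZ3eHZmZmZmZniZibtyAAFbuWRFVmZmVWeJqXZmZmdmZniZvKUgADephjIjVmZlVXis25d3d4h2ZmectzN4ibuniJqXdmZVVXre7Muqq7llVnrLhDWu//ybzN3LmHZVZ3nMqrze7ZVFaL23VWVoq6if/Jd3d3dniImYd4vccxElnNp1VnVEV4v/7JZVVWeIisyXd3iGIBNFZ2VVeJhDV677q5dmZmeIjOyZqYdTI0RUIQE0aJmGeKzJiJh2ZmZ4vMq97ZYyETV4dCIleJmpiJmWaKqXZneM7bq6hlQiIUvv2neJmIiYdlRTV5u4d4nP/spyACNWd3z+ury4Znd3VDMkVnqpeJzu7KYgABJHm4iZm8uVRWd2ZVRFVmeIibzctzEAAAATaIdoq6hUVmZmZmZmVVVoqru6YQAAAAAUV5mIiHZVVmZmZmZmVFV6zLl0EAAAABNXeJiHdmVmQzVWZmZmZVZ63KhRAAAAJFVWeHZnZmZlMAARE1Znd2Z4qpdSAAABREVVVlRGZmZVQQAAABRmeHZmeIdkEAATRVZlVVQ1ZmZmUwAAAAJVZ3ZmaJhlIANVVmZmZ4dVZ3d4h1IAAAEyRVRWaIZVQjZmZmZ3ebuXZ3eImpdTIRAQARE2dmVEVFVVZniImruod4qphmZlMiEAAAATVVQyRVZVZ4msy6qqqrzLp0RDIyEBAAERI0QiRWZmZ4rP/rvd7cuYZUMQABERACMhEjRDRWZmZ5vN/tzM3JUzIjEAAAEhIzIiEBNVVmZmZ5qpvcqYd1IRARABIhEREzREIAFGd2ZmZnh2eIZURVRDIzIjMzIRElZmQhJXmHdmZmZlMhEBEjRVVodlVEQ0Rnh3dneaqHd3ZmZkEAAAACRWeKyoZWd5iZmHiszduHd3ZmZUMRERETRGeJvJh4mruqu6vMzNuHd3ZmVERDISMzM0eImqmImqu9/+zLmZl2Z3eGI0QzMzRERnmqmaqIiIq+7tyod3d2ZnqUEjMzRVVniKu7qZqYh3mrmaqYdmZ3eKpSMyIjRneJmruqqZqodoiId5zKdlRWi6UkZUM0VneIiaqpqqu6h5h2Z7/9p1RHulNXh2ZlVVZmd3iZq7u7mZdlac3Ll2RYlDV4dmVVVDRWZmZ5q8u7uoZEasl2ZmZnQkVlVURUQyNWZVVnm83LqWVEapZEVmd1NFVEMzREQzRWVDRFab3LmGVEZ1ISNDV2VmZUM0RERWdmVCI0Vou7l3ZVUgAAAAOKmHZlVVVDRpmGdjIkVmirqJmIUQAAAANpu6l3ZmVURXh3d2MzRVaKqcy5QAAAACQ1isuoh2VmZmdmeIZDNFZ5q+61EAAAABQyJXm7uXZmZmVEV4hUM0VorcpRAAAAATRDISRpqoZmeHUgFIl1RFZnrGIAAAATRWVEQxEkZmZniXQQAUiXd2ZniAAAABJGiHZVVVREVFZnd0ERAANniHZ3UwAAJXdmd3ZWZmZ3VVZmZSIzIQE1ZnZjEAAEiHZmZmZmZmeHZmZmZUVVVVVniHQQAA=="/>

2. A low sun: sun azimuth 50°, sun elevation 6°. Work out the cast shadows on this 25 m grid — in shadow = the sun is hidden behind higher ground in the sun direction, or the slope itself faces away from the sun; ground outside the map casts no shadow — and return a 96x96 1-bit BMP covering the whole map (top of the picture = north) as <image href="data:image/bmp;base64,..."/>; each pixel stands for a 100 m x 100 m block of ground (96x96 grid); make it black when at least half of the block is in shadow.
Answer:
<image width="96" height="96" href="data:image/bmp;base64,Qk2+BAAAAAAAAD4AAAAoAAAAYAAAAGAAAAABAAEAAAAAAIAEAAATCwAAEwsAAAIAAAAAAAAA////AAAAAAA/gAAP98AAQB//4AA/AAA//8AAQD//wAAcAAB//8AAwH//AAAAAAB//8ABwP/+AAAAAA///8AHwP/4A+AAAB///4A/wf/wD/AAAB///4D/w//gf+AB8D///4D/g//A/8DD8D///gH+B/+AYAD5AH///AD4B/4AYADwAf//+ABAB/wAAA/gB///8AAAB/gAAA/gD///8AAAA/AAAA+AH///8AAAAYAAAB8AH///+AAAAAAAHD4AH////gAP/AAAHnwAH////wAf/4AAHvgAH////wAf//vwHmAAH////gA////wBAAAH///+AA////gAAAAD///4AB//v/AAAAAD///wAB/+P8AAAAAD///AAA/8P4AAAAAB//8AAA/4fgAAAAAB//4AAA/4fAAAAAAB//wAAA/4MAAAAAAB//gAAA/8AAAAAAAB//AAAA/8AAAAAAAB/+AAAAf4AAAAAAAB/8AAAAP4AAAAAAAB/4AAAAH4AAAAAAAB/gAAAAH4AAAAAAAB+AAAA4D4AAAAAAABgABwD/D4AAAAAAAAAAB+P//4AAAAAAADAAD////4AAAAAAADgAD////4AAAAAAAD8AD////8AAAAAAAD8AD////8AAAAAAAD8ADv///+AAAAAAAD8AHH///8AAAAAAAD4AHH///+eAAAAAABwAHH/////gAAAAAAAAHH/////wAAAAAAAAHH/////gAAAAAAAAGH/////AAAAAAAAAOH////4AAAAAAAgAOH////gAAAAAAAgAOH///4AAAAAAAAAAOH///gAAAAACA8AAOH//4AAAAAAD//AAMD//wAAAAAAD//wAMD/7gAAAAAAD//8AAD/wAAAAAAAD///AAB/wAAAAAAAD///gAB/wAAAAAAAD///wAA/wAAAAAADj///4AA/wAAAAAADz///4AA/gAAAAAAD7///wAB/gAAAAAAD7///gAD/AAAAAAAD7///AAH+AAAAAAAB7//8AAH8AAAAAAABz//4AAP4AAAAAAAAD//wAAfwAAAAAAAAD//wAA/gAACAAAAAD//4AB/AAADAAAAAD//8AB+AAADAAAAAD//8AD8AAAAAAAAAf//8AD4AAAAAAAAA///4AHwAAAAAAAAAf//wAHgAAAAAAAAAf//gADAAAAAAAAAAP//gACAAAAAAAAAAD//AAAAAAAPwAAAAD//AAAAAAAf4AAAAD/+AAAAAAA/4AAAAD/+AAAAAAB/4AAAAD/8AAAAAAB/4AAAAD/4AAAAAAB/4AAAAD/wAAMAAAD/wAAAAD/gAAIAAAD/wAAAAD/gAAAAAAD/wAAAAD/AAAAAAAH/gAAAAD+AAAAAAAD/gAAAAD4AAAAAAAD/gAAAAPgA4HAAAAD/gAAAAOAB8PgAAAD/AAAYAEAH8PAAAAB/AAA+AAAP4fAAAAB+AAA+AAA/4OAAAAB+AAAeAAD/wEAAAAA8AAAOAAH/AAAAOAA4AAAAAAP8AAAAeAA4AAA8AAP4AAAAOAAwAAA+AAPwAAAAOAAQAAA8AA="/>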